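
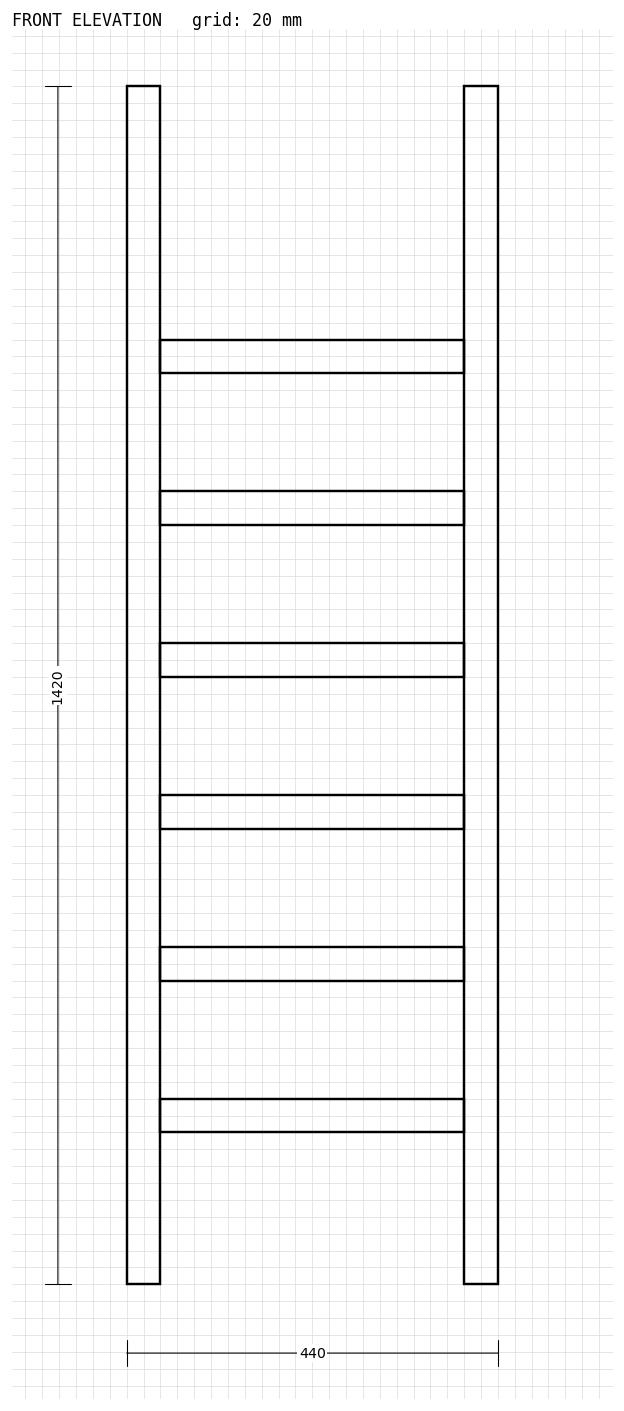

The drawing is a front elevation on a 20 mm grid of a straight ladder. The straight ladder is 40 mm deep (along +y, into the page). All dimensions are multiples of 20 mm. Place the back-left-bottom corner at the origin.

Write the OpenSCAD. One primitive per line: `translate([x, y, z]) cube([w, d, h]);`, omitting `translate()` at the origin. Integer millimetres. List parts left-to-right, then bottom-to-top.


cube([40, 40, 1420]);
translate([40, 0, 180]) cube([360, 40, 40]);
translate([40, 0, 360]) cube([360, 40, 40]);
translate([40, 0, 540]) cube([360, 40, 40]);
translate([40, 0, 720]) cube([360, 40, 40]);
translate([40, 0, 900]) cube([360, 40, 40]);
translate([40, 0, 1080]) cube([360, 40, 40]);
translate([400, 0, 0]) cube([40, 40, 1420]);


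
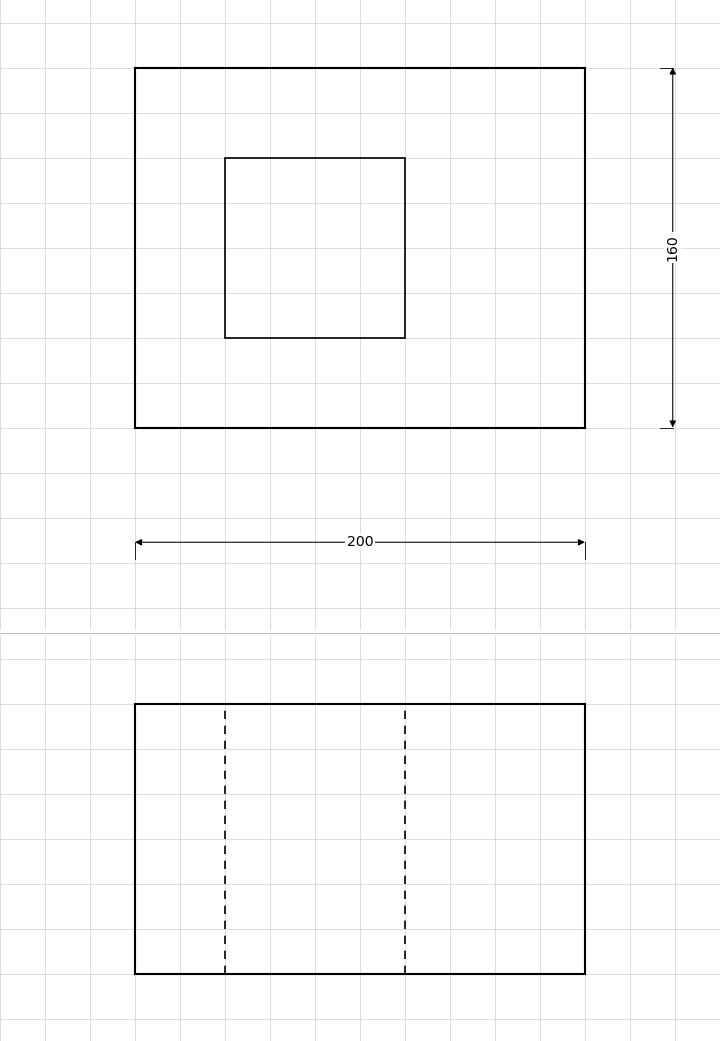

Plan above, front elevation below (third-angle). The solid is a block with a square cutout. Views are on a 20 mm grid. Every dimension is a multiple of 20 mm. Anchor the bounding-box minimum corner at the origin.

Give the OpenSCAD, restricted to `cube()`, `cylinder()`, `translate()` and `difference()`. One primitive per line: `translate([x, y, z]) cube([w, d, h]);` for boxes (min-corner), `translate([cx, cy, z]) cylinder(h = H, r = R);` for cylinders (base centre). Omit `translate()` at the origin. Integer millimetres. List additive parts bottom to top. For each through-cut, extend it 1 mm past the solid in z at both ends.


difference() {
  cube([200, 160, 120]);
  translate([40, 40, -1]) cube([80, 80, 122]);
}


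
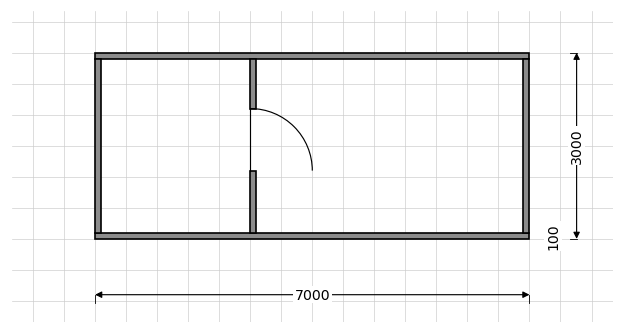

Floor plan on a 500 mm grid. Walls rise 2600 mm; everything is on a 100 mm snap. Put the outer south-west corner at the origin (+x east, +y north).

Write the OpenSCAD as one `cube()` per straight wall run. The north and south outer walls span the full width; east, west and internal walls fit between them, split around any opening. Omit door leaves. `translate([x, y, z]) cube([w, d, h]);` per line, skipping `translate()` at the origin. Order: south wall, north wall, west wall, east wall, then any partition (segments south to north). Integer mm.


cube([7000, 100, 2600]);
translate([0, 2900, 0]) cube([7000, 100, 2600]);
translate([0, 100, 0]) cube([100, 2800, 2600]);
translate([6900, 100, 0]) cube([100, 2800, 2600]);
translate([2500, 100, 0]) cube([100, 1000, 2600]);
translate([2500, 2100, 0]) cube([100, 800, 2600]);


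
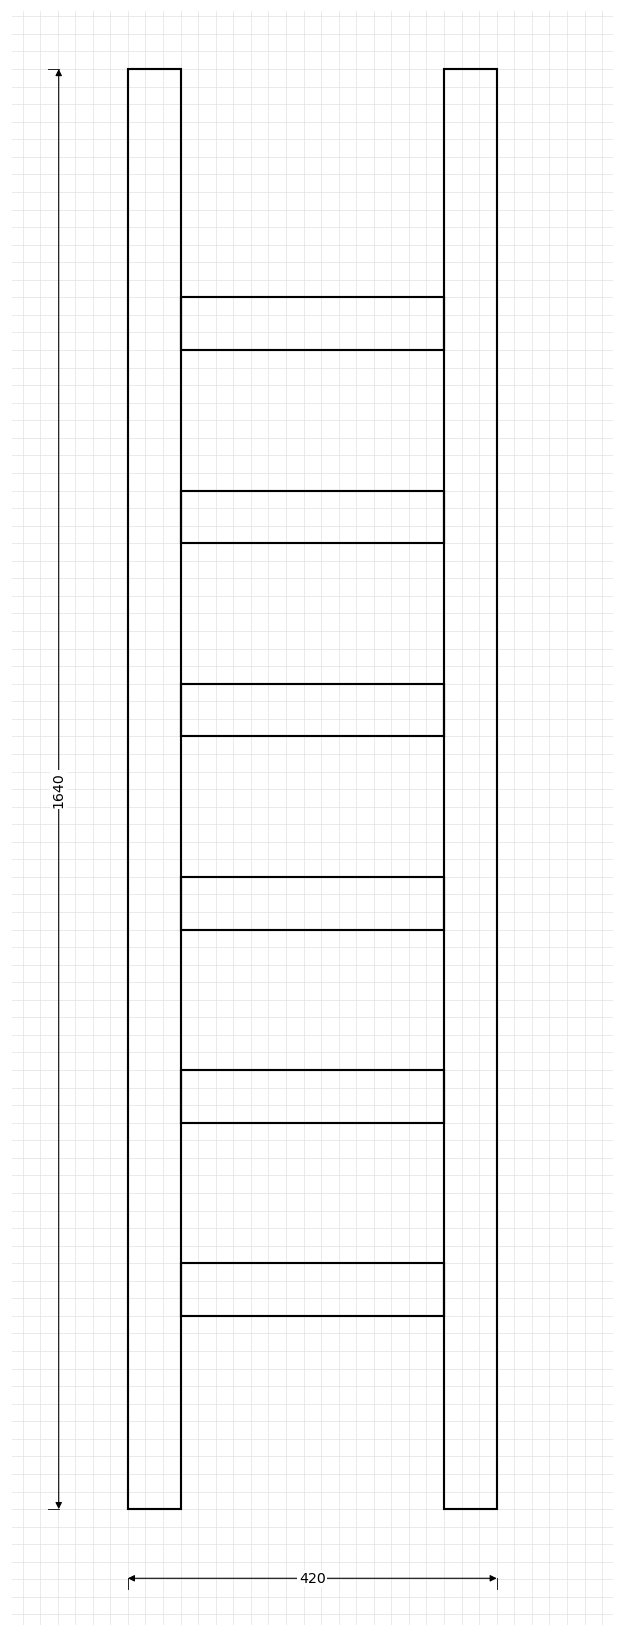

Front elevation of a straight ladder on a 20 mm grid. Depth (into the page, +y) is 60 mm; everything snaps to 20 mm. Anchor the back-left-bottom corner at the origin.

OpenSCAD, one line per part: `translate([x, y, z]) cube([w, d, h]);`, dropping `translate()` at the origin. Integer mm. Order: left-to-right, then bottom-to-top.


cube([60, 60, 1640]);
translate([60, 0, 220]) cube([300, 60, 60]);
translate([60, 0, 440]) cube([300, 60, 60]);
translate([60, 0, 660]) cube([300, 60, 60]);
translate([60, 0, 880]) cube([300, 60, 60]);
translate([60, 0, 1100]) cube([300, 60, 60]);
translate([60, 0, 1320]) cube([300, 60, 60]);
translate([360, 0, 0]) cube([60, 60, 1640]);


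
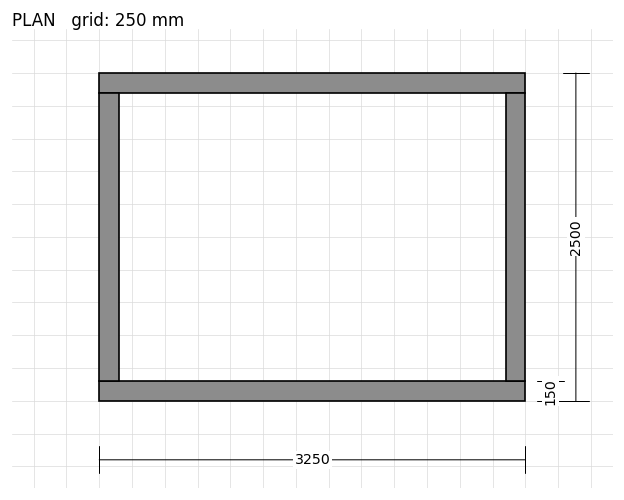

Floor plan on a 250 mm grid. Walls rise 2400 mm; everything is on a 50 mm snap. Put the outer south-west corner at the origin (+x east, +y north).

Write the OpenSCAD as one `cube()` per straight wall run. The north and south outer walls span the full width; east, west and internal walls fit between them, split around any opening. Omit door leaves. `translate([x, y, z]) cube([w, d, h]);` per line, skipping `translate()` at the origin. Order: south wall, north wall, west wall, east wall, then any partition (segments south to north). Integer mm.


cube([3250, 150, 2400]);
translate([0, 2350, 0]) cube([3250, 150, 2400]);
translate([0, 150, 0]) cube([150, 2200, 2400]);
translate([3100, 150, 0]) cube([150, 2200, 2400]);


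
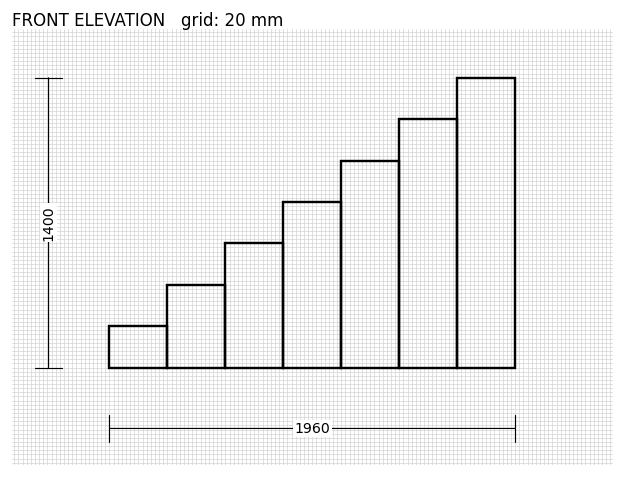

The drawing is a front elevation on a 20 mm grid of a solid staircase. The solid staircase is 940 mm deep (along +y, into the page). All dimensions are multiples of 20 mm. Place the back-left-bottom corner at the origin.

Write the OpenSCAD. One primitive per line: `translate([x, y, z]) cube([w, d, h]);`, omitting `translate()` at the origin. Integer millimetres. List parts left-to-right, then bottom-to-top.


cube([280, 940, 200]);
translate([280, 0, 0]) cube([280, 940, 400]);
translate([560, 0, 0]) cube([280, 940, 600]);
translate([840, 0, 0]) cube([280, 940, 800]);
translate([1120, 0, 0]) cube([280, 940, 1000]);
translate([1400, 0, 0]) cube([280, 940, 1200]);
translate([1680, 0, 0]) cube([280, 940, 1400]);


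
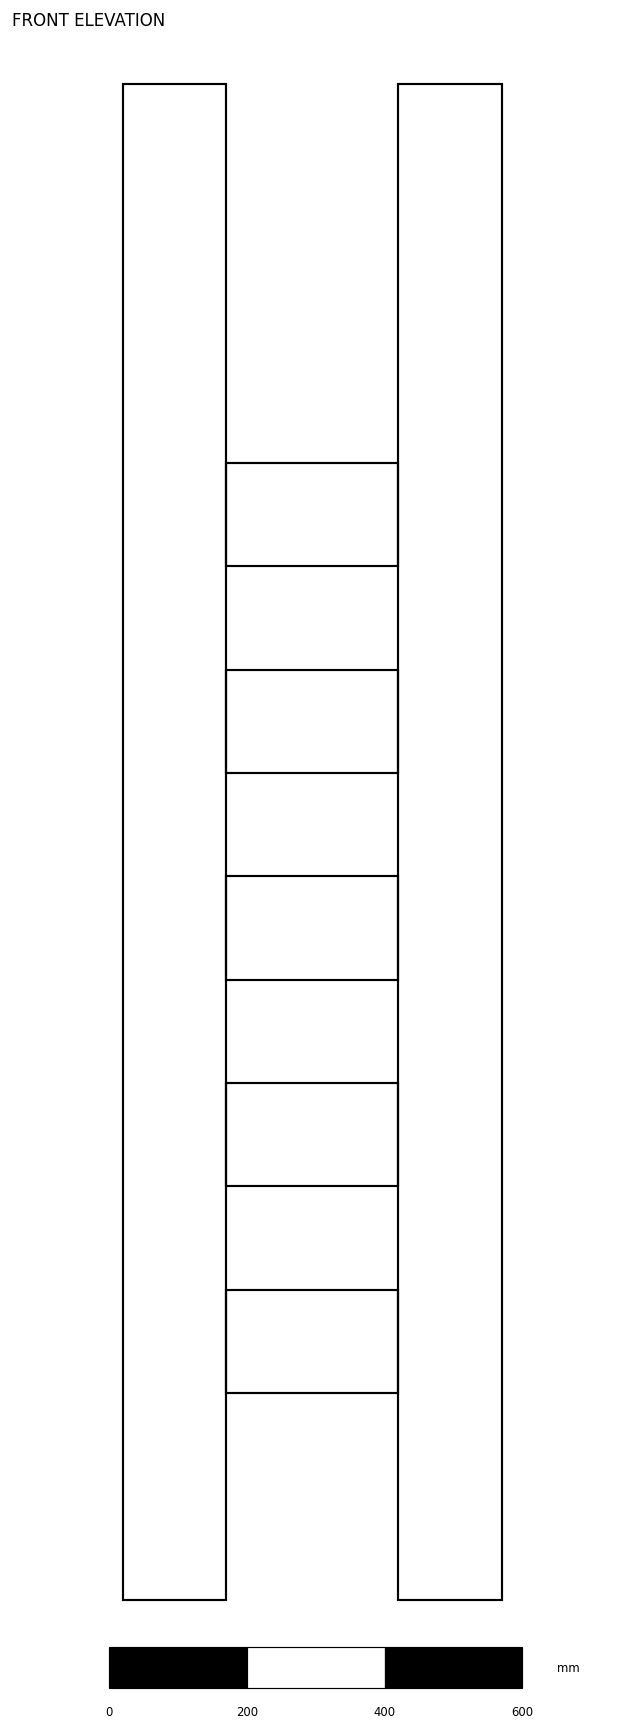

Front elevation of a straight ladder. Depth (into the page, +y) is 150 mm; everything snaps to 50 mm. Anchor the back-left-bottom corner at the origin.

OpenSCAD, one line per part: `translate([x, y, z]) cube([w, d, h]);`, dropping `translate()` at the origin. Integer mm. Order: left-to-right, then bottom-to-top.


cube([150, 150, 2200]);
translate([150, 0, 300]) cube([250, 150, 150]);
translate([150, 0, 600]) cube([250, 150, 150]);
translate([150, 0, 900]) cube([250, 150, 150]);
translate([150, 0, 1200]) cube([250, 150, 150]);
translate([150, 0, 1500]) cube([250, 150, 150]);
translate([400, 0, 0]) cube([150, 150, 2200]);


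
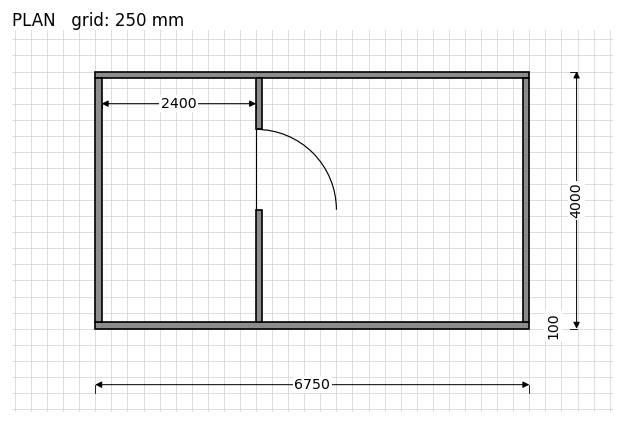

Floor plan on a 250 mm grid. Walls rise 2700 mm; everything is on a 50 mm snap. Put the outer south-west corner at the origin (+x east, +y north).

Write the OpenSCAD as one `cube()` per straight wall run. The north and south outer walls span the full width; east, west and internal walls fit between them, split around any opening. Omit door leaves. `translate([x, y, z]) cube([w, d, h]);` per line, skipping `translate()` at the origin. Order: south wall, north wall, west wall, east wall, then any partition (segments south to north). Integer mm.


cube([6750, 100, 2700]);
translate([0, 3900, 0]) cube([6750, 100, 2700]);
translate([0, 100, 0]) cube([100, 3800, 2700]);
translate([6650, 100, 0]) cube([100, 3800, 2700]);
translate([2500, 100, 0]) cube([100, 1750, 2700]);
translate([2500, 3100, 0]) cube([100, 800, 2700]);


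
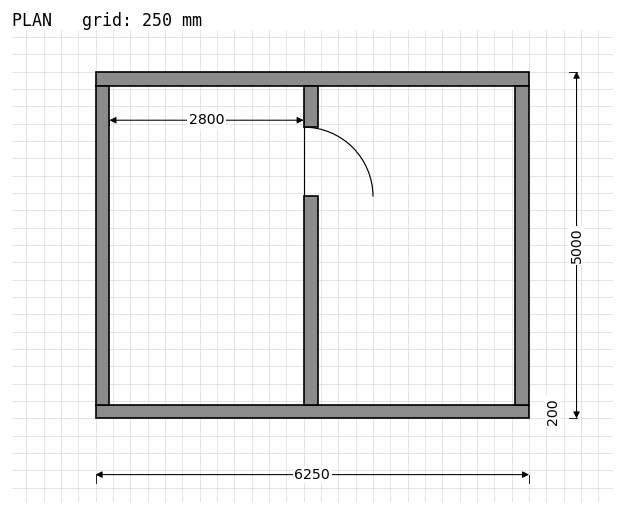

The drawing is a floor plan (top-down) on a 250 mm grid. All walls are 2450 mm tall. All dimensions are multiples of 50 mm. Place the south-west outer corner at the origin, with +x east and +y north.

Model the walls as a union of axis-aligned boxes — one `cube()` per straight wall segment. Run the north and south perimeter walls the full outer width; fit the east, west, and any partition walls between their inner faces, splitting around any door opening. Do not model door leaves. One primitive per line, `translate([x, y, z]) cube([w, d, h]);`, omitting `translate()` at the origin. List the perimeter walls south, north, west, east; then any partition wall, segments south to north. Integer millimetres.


cube([6250, 200, 2450]);
translate([0, 4800, 0]) cube([6250, 200, 2450]);
translate([0, 200, 0]) cube([200, 4600, 2450]);
translate([6050, 200, 0]) cube([200, 4600, 2450]);
translate([3000, 200, 0]) cube([200, 3000, 2450]);
translate([3000, 4200, 0]) cube([200, 600, 2450]);


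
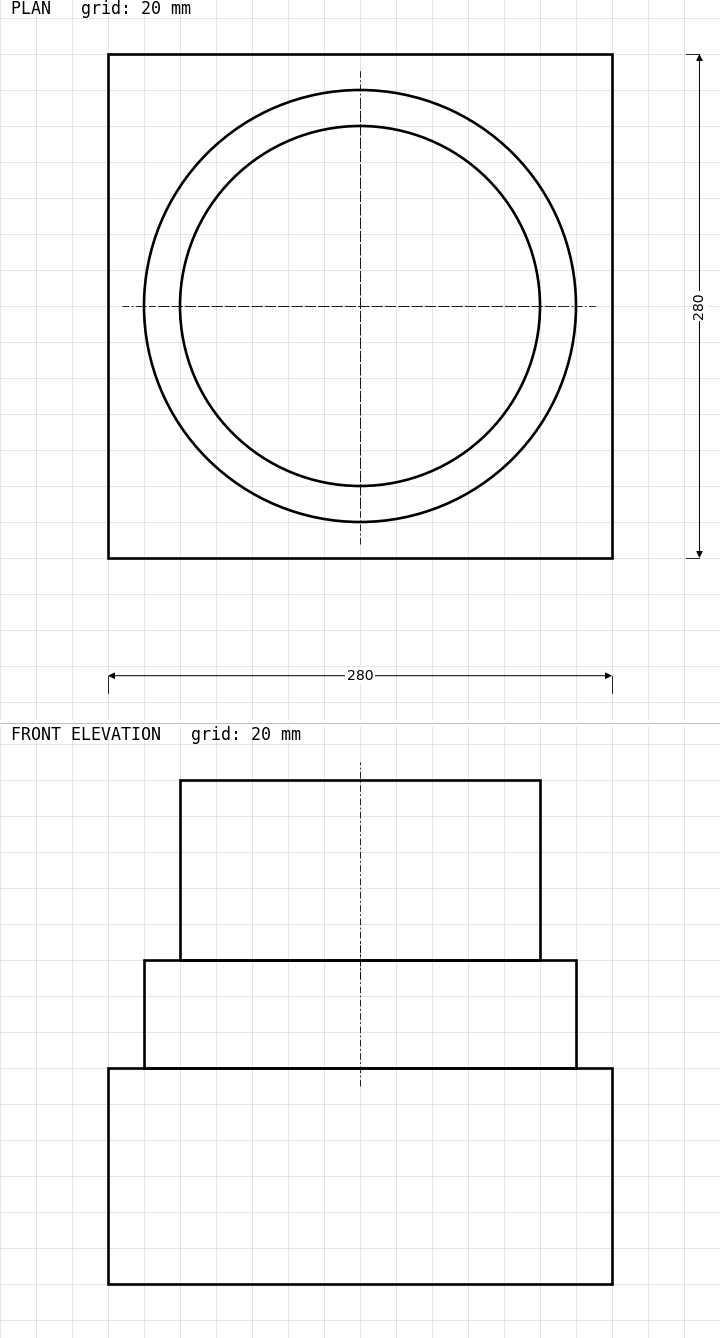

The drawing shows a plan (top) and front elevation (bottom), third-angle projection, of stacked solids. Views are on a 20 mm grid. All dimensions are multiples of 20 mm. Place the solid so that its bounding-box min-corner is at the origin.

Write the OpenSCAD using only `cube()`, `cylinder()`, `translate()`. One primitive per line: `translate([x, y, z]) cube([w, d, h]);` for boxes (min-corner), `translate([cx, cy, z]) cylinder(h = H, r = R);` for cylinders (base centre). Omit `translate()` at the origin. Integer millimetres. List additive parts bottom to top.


cube([280, 280, 120]);
translate([140, 140, 120]) cylinder(h = 60, r = 120);
translate([140, 140, 180]) cylinder(h = 100, r = 100);


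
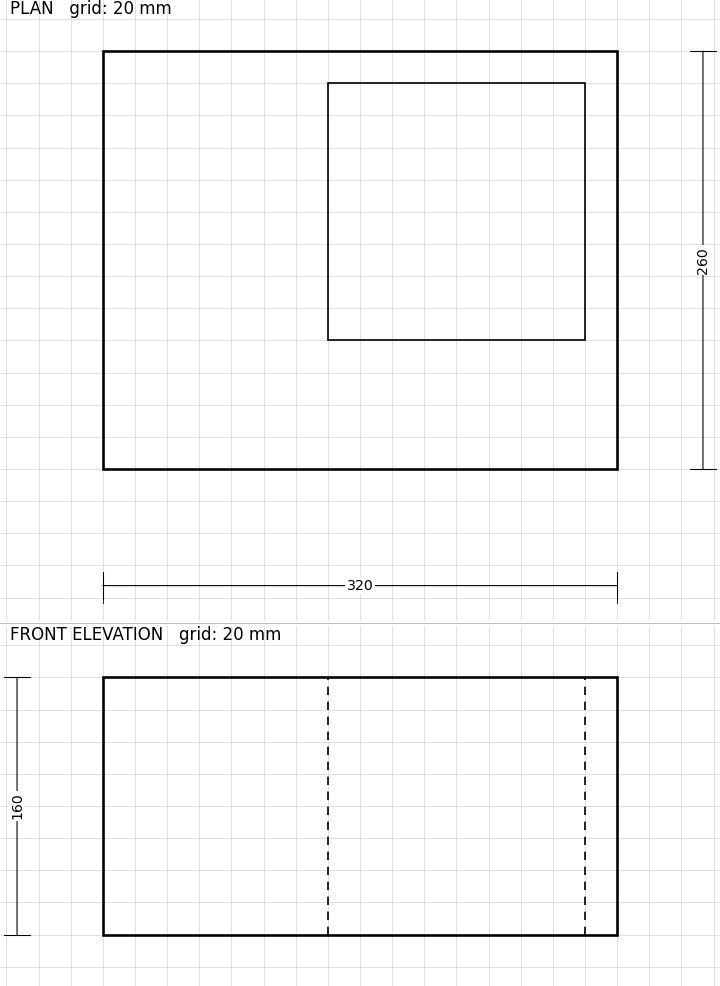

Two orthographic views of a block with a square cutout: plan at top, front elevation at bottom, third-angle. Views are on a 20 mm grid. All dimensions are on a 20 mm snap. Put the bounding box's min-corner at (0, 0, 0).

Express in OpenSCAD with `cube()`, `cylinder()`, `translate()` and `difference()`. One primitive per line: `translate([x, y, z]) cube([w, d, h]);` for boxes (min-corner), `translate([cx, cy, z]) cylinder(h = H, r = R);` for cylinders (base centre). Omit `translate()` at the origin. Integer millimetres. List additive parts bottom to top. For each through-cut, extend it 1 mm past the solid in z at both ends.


difference() {
  cube([320, 260, 160]);
  translate([140, 80, -1]) cube([160, 160, 162]);
}


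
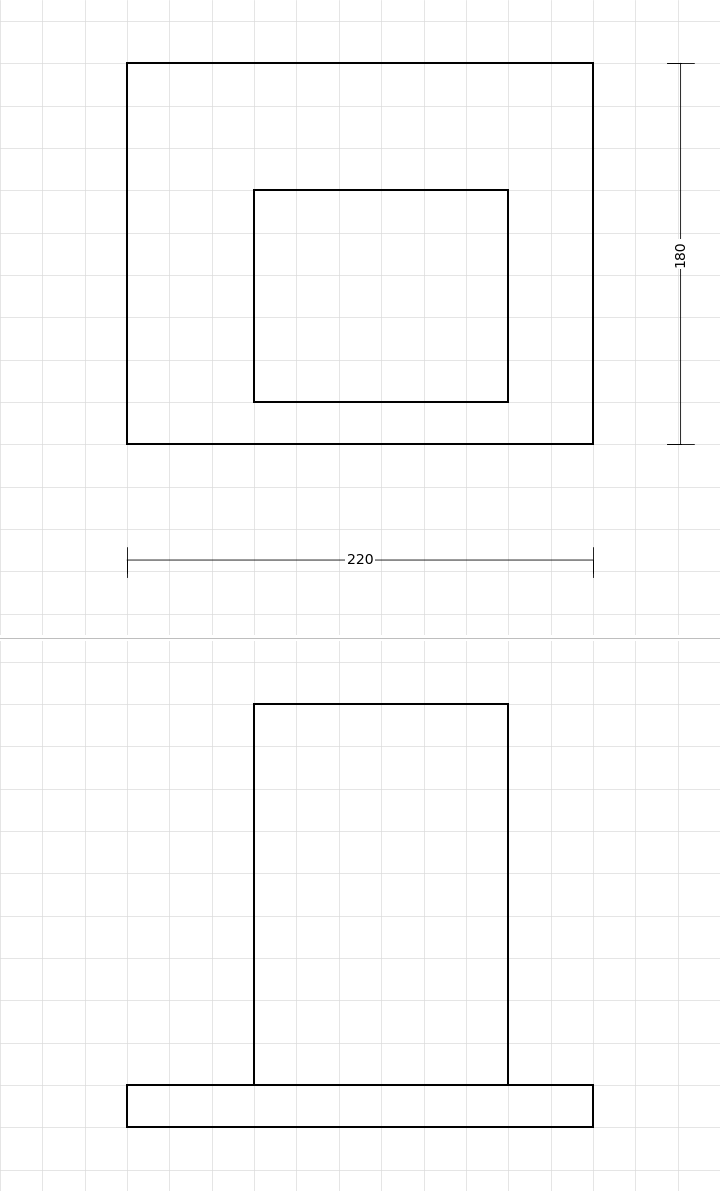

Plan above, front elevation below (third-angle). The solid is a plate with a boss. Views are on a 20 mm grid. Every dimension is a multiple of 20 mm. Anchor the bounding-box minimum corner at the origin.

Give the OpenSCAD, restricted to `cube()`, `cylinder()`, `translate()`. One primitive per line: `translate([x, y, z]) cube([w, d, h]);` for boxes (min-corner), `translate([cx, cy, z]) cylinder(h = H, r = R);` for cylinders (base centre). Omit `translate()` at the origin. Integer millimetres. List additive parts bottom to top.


cube([220, 180, 20]);
translate([60, 20, 20]) cube([120, 100, 180]);


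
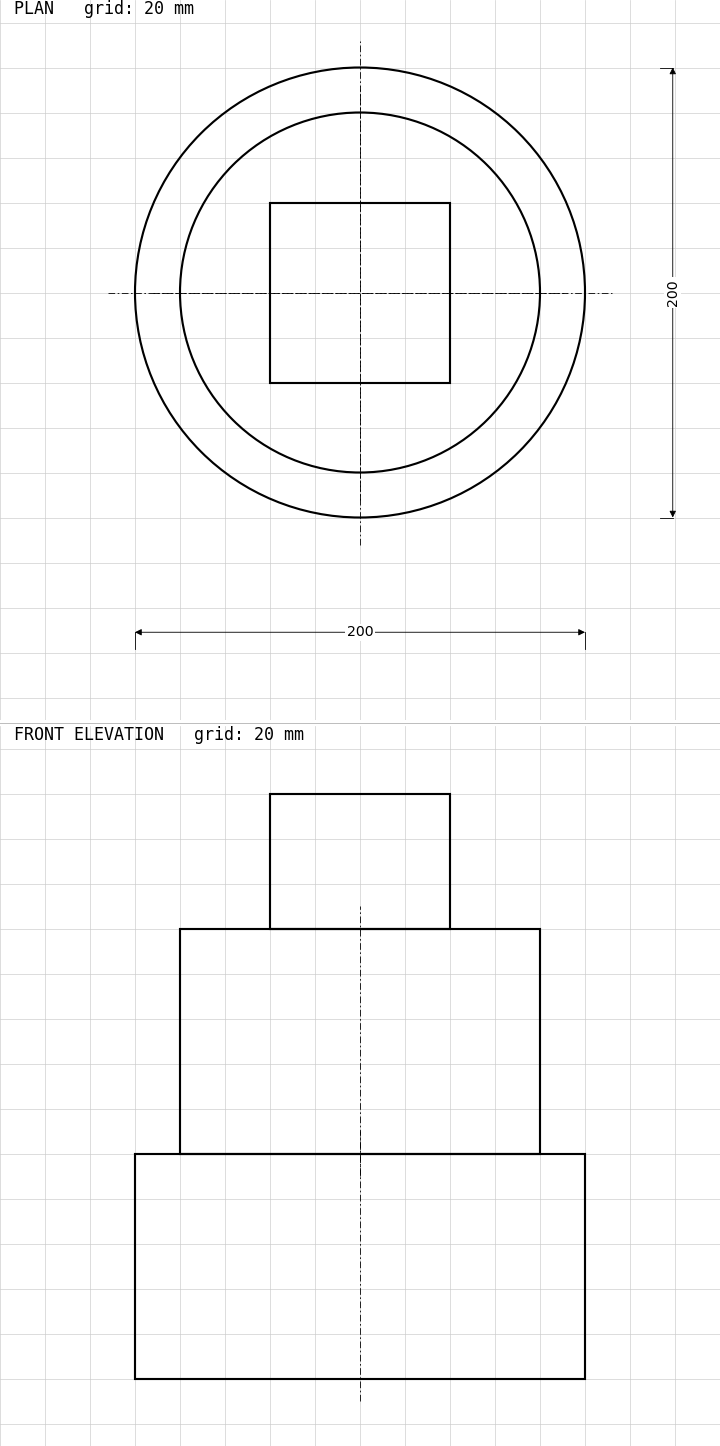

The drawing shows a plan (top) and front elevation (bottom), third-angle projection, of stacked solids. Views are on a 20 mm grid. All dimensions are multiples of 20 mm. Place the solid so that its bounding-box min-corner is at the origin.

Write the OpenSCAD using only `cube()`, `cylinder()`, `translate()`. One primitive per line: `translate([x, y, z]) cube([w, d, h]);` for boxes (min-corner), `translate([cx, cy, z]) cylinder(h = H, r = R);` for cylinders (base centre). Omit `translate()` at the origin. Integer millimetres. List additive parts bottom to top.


translate([100, 100, 0]) cylinder(h = 100, r = 100);
translate([100, 100, 100]) cylinder(h = 100, r = 80);
translate([60, 60, 200]) cube([80, 80, 60]);


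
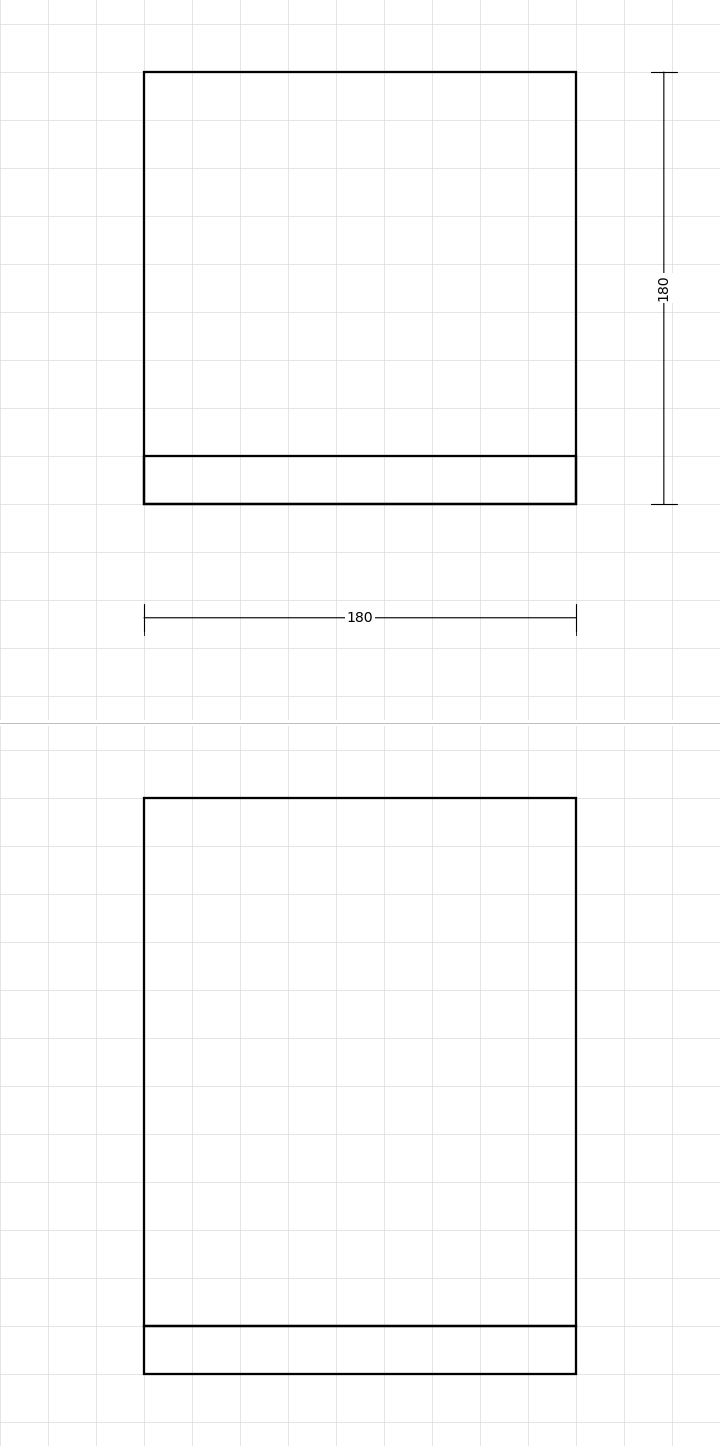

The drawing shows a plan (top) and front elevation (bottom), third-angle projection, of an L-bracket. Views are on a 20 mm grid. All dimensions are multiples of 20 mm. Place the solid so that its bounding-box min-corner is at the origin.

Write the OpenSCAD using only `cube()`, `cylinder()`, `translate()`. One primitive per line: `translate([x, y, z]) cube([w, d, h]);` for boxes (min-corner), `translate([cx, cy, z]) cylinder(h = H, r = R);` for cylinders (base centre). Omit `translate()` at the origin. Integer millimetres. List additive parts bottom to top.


cube([180, 180, 20]);
translate([0, 0, 20]) cube([180, 20, 220]);


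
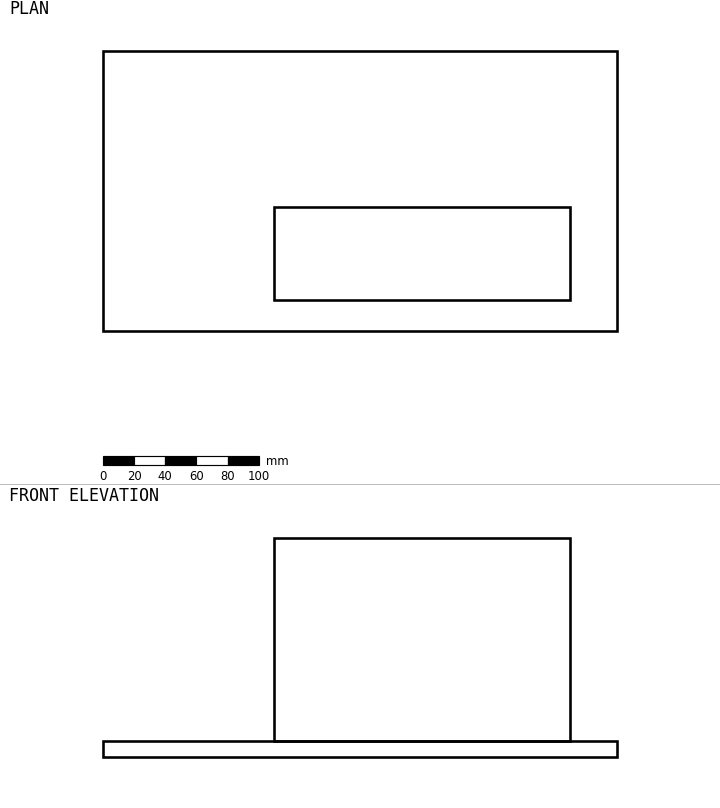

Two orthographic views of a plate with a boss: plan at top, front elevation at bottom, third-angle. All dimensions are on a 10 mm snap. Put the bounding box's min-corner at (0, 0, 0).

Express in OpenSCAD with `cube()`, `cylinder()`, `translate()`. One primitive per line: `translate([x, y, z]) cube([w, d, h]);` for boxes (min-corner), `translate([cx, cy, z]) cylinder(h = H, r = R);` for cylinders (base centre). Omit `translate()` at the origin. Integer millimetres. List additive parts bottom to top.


cube([330, 180, 10]);
translate([110, 20, 10]) cube([190, 60, 130]);


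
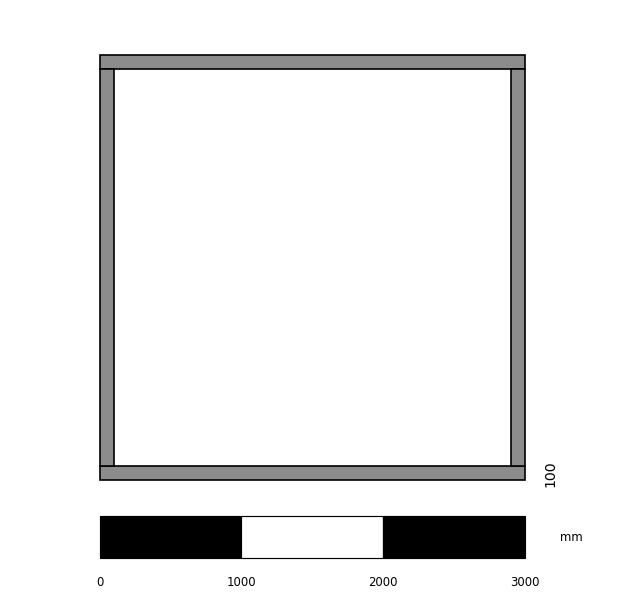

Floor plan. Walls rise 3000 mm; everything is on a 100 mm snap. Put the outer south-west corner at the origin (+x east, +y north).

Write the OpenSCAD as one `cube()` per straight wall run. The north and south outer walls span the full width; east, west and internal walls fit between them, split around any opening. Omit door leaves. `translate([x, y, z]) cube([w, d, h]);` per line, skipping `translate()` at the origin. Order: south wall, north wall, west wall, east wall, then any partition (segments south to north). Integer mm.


cube([3000, 100, 3000]);
translate([0, 2900, 0]) cube([3000, 100, 3000]);
translate([0, 100, 0]) cube([100, 2800, 3000]);
translate([2900, 100, 0]) cube([100, 2800, 3000]);


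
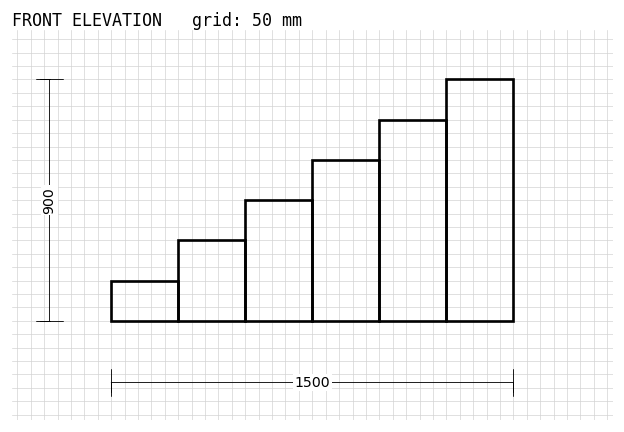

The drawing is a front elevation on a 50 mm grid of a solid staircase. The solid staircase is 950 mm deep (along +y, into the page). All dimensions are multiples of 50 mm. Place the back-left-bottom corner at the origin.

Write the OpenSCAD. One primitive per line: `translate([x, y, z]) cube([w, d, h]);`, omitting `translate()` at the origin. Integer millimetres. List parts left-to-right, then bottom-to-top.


cube([250, 950, 150]);
translate([250, 0, 0]) cube([250, 950, 300]);
translate([500, 0, 0]) cube([250, 950, 450]);
translate([750, 0, 0]) cube([250, 950, 600]);
translate([1000, 0, 0]) cube([250, 950, 750]);
translate([1250, 0, 0]) cube([250, 950, 900]);


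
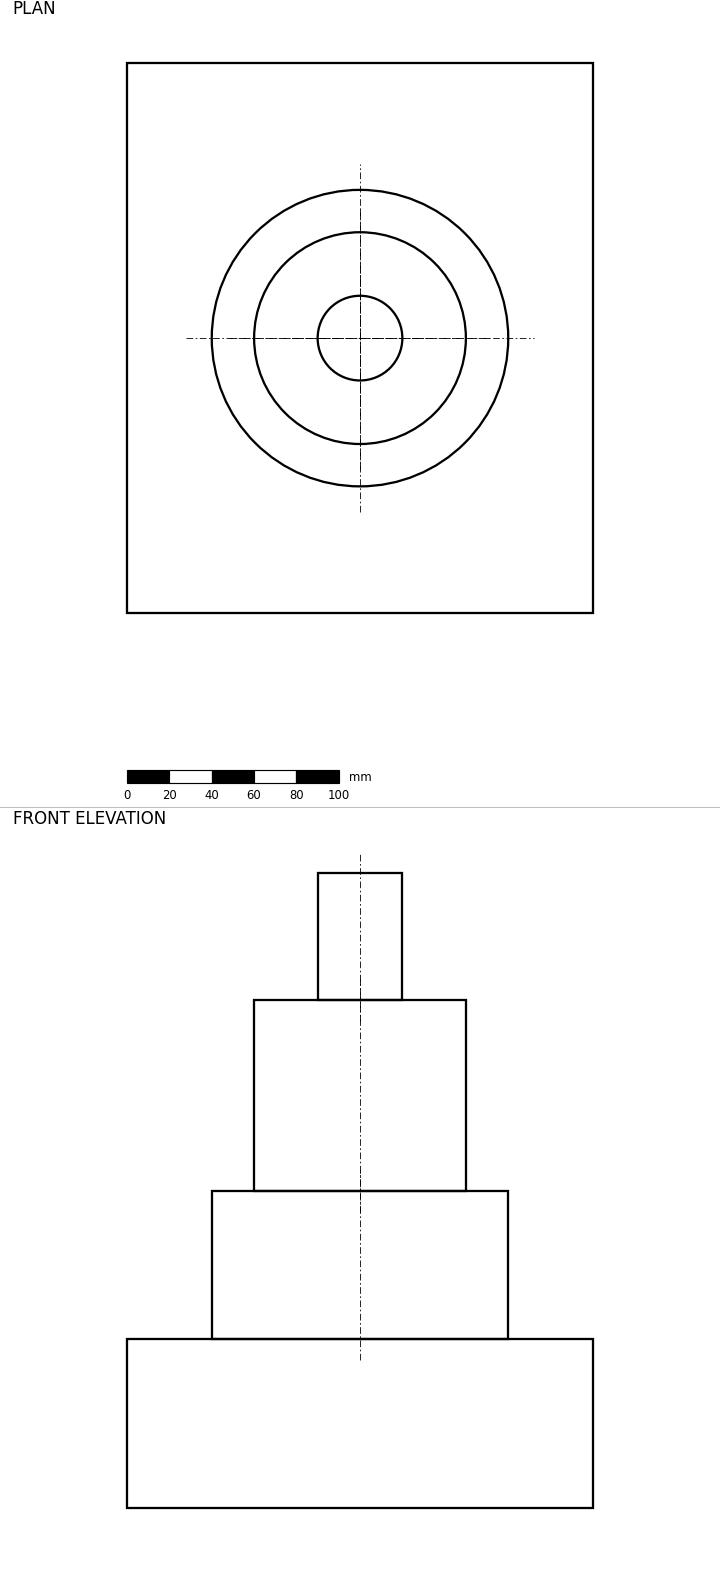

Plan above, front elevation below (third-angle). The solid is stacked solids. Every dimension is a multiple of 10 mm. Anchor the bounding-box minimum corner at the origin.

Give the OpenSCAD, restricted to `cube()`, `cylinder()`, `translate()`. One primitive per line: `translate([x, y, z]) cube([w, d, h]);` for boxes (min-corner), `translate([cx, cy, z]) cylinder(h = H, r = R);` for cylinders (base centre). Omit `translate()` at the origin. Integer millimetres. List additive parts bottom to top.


cube([220, 260, 80]);
translate([110, 130, 80]) cylinder(h = 70, r = 70);
translate([110, 130, 150]) cylinder(h = 90, r = 50);
translate([110, 130, 240]) cylinder(h = 60, r = 20);


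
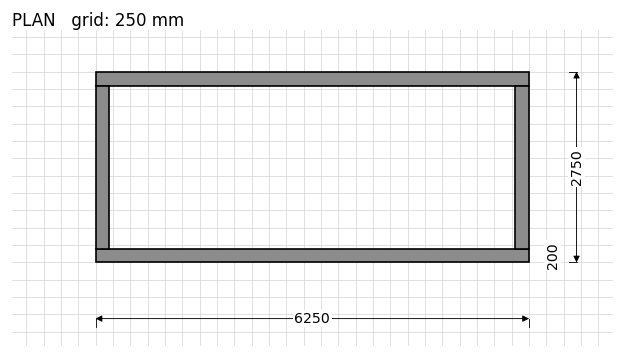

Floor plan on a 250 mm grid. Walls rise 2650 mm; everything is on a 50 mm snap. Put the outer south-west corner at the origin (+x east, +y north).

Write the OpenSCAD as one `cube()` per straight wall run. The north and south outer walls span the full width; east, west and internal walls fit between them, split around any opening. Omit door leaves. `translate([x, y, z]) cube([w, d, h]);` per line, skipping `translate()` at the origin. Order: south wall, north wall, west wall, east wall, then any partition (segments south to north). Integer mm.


cube([6250, 200, 2650]);
translate([0, 2550, 0]) cube([6250, 200, 2650]);
translate([0, 200, 0]) cube([200, 2350, 2650]);
translate([6050, 200, 0]) cube([200, 2350, 2650]);


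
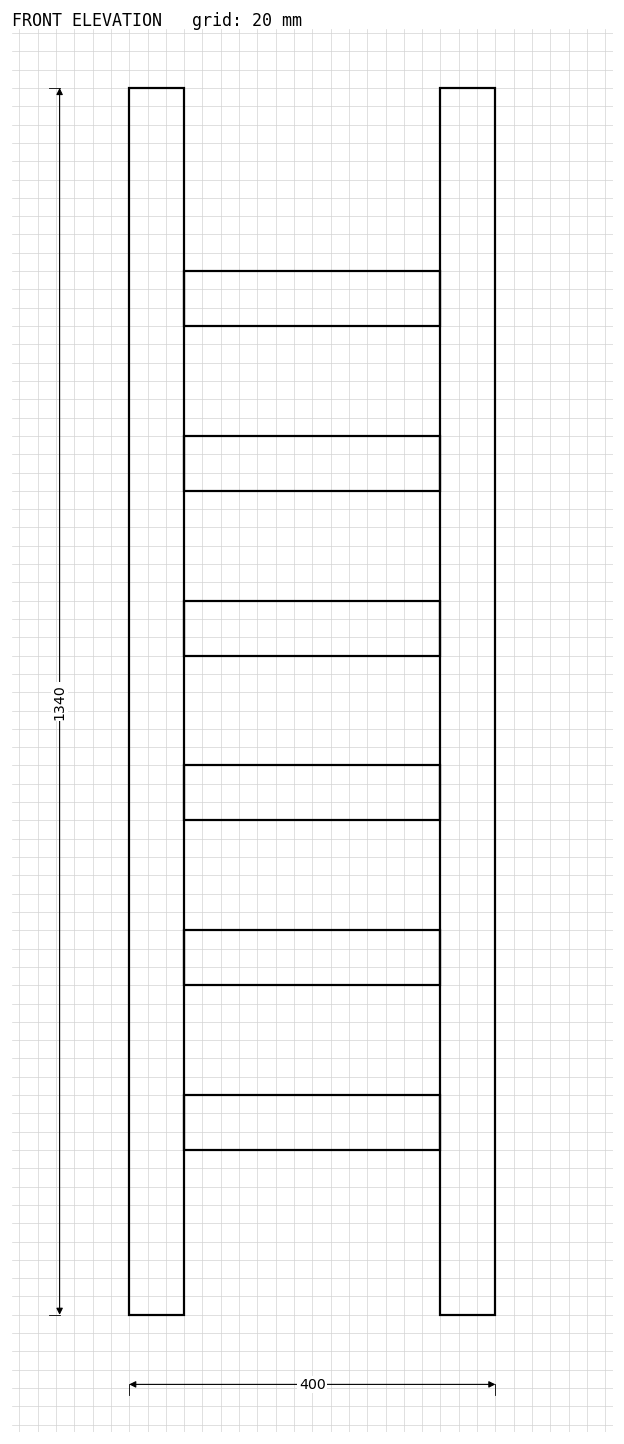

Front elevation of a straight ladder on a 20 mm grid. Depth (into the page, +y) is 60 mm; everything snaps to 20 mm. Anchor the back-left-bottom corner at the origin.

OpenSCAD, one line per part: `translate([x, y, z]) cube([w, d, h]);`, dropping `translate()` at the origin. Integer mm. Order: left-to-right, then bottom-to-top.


cube([60, 60, 1340]);
translate([60, 0, 180]) cube([280, 60, 60]);
translate([60, 0, 360]) cube([280, 60, 60]);
translate([60, 0, 540]) cube([280, 60, 60]);
translate([60, 0, 720]) cube([280, 60, 60]);
translate([60, 0, 900]) cube([280, 60, 60]);
translate([60, 0, 1080]) cube([280, 60, 60]);
translate([340, 0, 0]) cube([60, 60, 1340]);


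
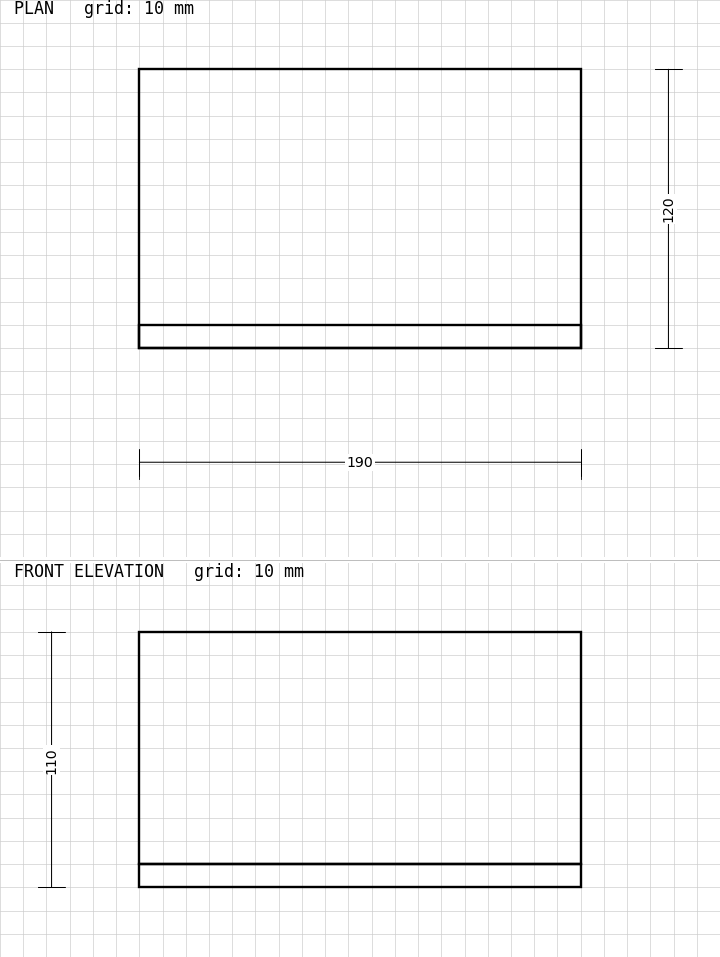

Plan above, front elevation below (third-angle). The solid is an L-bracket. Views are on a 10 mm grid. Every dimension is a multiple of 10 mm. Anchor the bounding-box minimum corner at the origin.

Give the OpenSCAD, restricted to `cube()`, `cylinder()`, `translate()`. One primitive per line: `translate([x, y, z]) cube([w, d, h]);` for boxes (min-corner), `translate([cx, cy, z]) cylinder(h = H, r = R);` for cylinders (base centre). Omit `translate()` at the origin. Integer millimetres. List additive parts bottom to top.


cube([190, 120, 10]);
translate([0, 0, 10]) cube([190, 10, 100]);


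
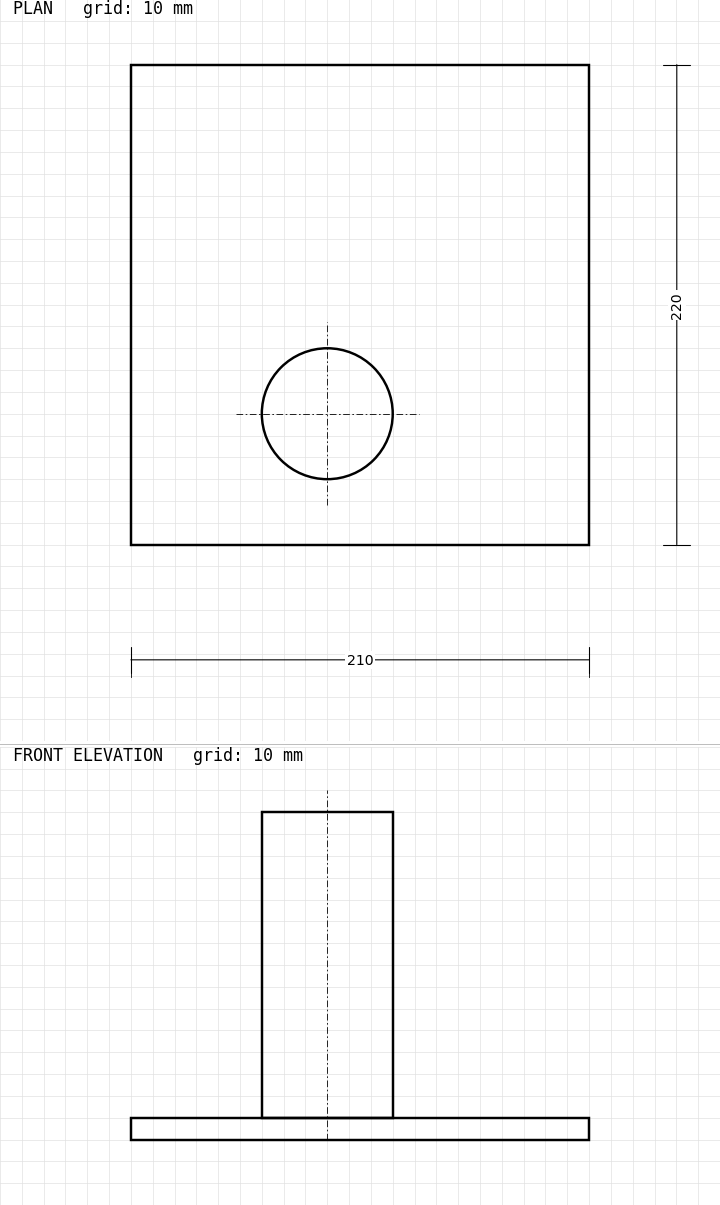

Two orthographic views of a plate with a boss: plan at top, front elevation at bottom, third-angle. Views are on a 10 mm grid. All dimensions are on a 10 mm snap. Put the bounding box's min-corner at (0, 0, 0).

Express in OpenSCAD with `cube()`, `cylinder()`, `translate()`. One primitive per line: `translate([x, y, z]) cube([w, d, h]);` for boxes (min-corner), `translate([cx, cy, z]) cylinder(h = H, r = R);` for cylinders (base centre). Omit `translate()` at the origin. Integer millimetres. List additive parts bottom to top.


cube([210, 220, 10]);
translate([90, 60, 10]) cylinder(h = 140, r = 30);


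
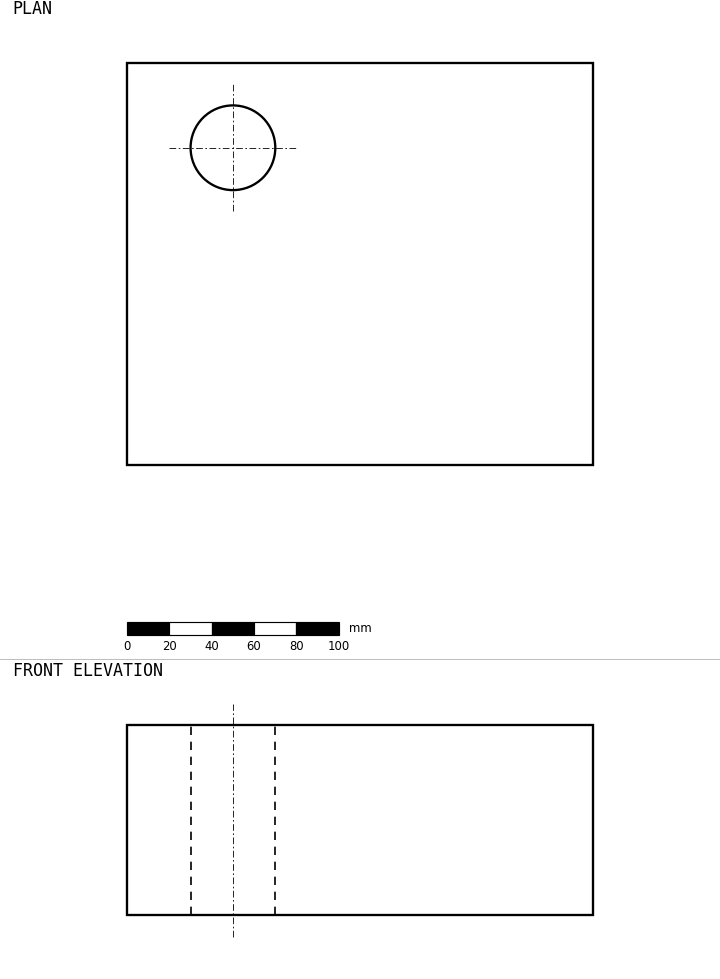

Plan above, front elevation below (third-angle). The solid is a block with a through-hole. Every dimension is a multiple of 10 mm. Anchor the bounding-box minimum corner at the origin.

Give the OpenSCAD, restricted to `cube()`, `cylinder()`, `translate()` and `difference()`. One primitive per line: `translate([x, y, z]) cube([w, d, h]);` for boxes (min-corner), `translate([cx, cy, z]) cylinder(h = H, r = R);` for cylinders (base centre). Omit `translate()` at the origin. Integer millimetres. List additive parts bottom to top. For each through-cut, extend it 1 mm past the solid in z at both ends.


difference() {
  cube([220, 190, 90]);
  translate([50, 150, -1]) cylinder(h = 92, r = 20);
}


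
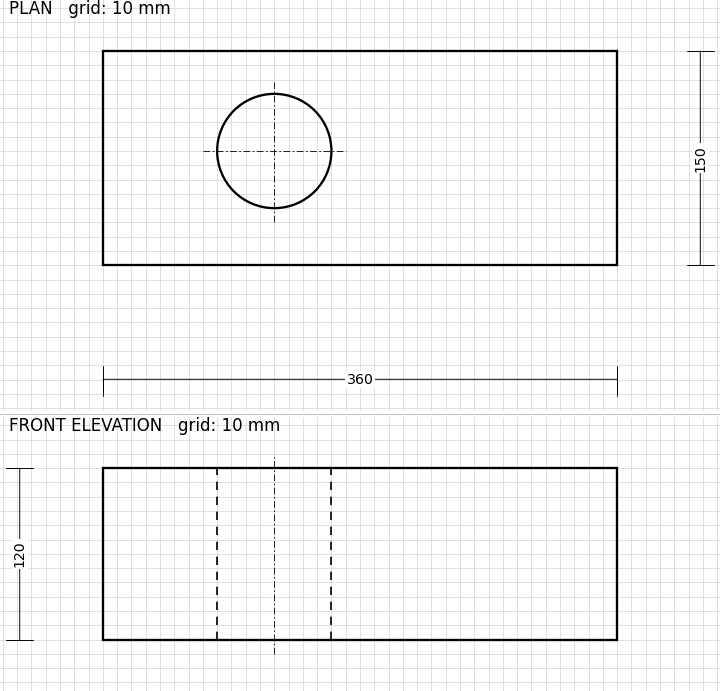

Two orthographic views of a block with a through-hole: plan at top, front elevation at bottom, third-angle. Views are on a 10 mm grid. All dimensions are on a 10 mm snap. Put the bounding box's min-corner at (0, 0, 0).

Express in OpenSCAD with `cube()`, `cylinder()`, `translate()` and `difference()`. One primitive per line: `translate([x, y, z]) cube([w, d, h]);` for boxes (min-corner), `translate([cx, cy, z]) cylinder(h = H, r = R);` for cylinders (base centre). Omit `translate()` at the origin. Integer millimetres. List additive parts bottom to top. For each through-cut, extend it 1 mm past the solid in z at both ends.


difference() {
  cube([360, 150, 120]);
  translate([120, 80, -1]) cylinder(h = 122, r = 40);
}


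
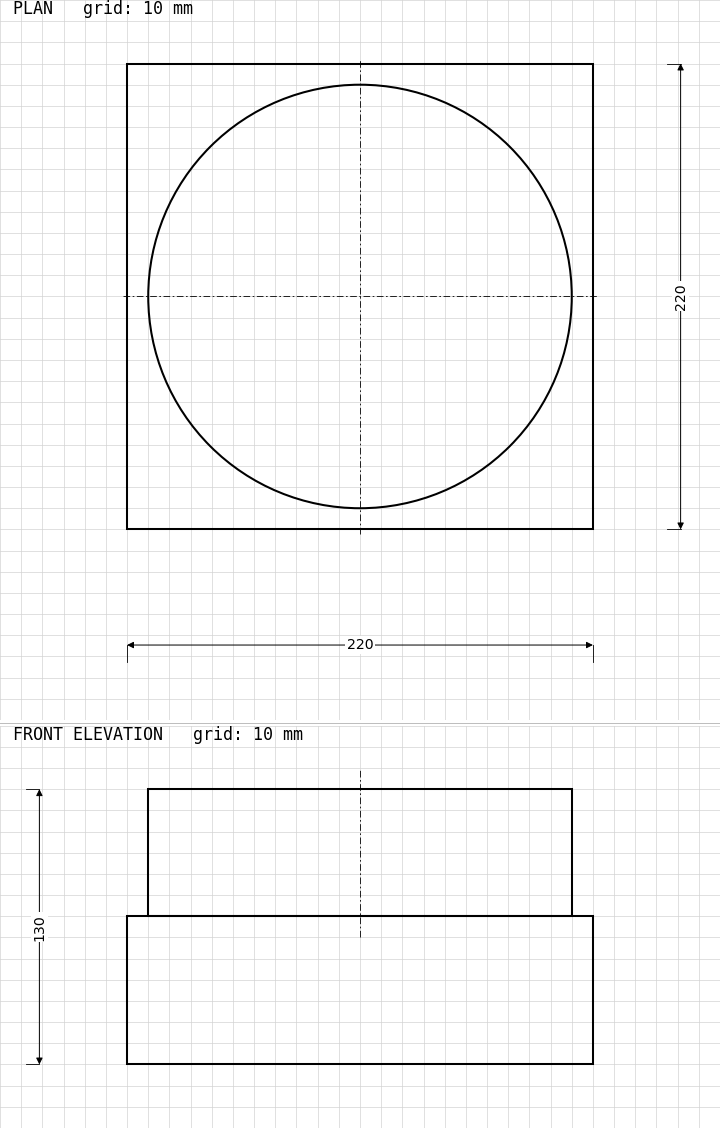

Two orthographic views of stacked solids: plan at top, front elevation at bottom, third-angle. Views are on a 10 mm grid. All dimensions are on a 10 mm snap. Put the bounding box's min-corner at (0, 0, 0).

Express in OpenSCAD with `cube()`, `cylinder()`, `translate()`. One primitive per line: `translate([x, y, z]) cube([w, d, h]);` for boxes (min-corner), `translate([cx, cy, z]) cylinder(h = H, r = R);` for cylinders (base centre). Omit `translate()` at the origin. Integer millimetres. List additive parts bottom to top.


cube([220, 220, 70]);
translate([110, 110, 70]) cylinder(h = 60, r = 100);


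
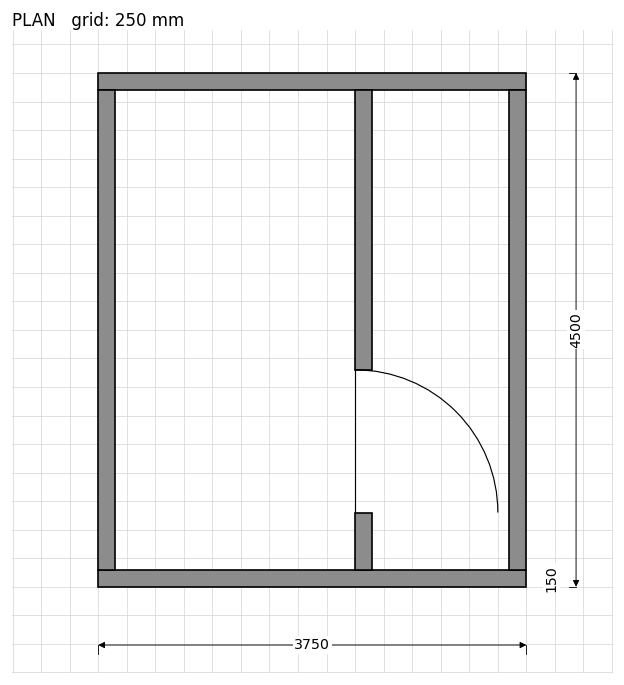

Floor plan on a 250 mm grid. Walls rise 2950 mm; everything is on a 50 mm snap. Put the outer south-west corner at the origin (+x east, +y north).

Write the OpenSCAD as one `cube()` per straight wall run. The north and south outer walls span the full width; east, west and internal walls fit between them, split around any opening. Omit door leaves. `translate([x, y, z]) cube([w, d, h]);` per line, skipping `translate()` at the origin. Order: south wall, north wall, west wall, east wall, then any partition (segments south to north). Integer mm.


cube([3750, 150, 2950]);
translate([0, 4350, 0]) cube([3750, 150, 2950]);
translate([0, 150, 0]) cube([150, 4200, 2950]);
translate([3600, 150, 0]) cube([150, 4200, 2950]);
translate([2250, 150, 0]) cube([150, 500, 2950]);
translate([2250, 1900, 0]) cube([150, 2450, 2950]);


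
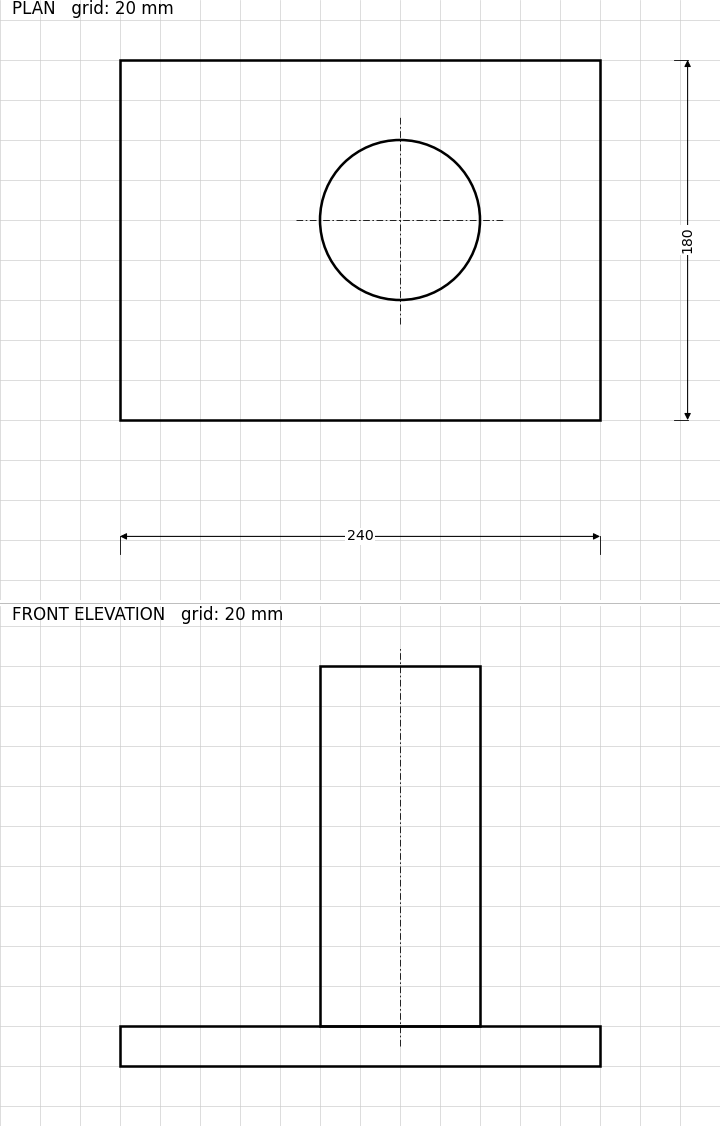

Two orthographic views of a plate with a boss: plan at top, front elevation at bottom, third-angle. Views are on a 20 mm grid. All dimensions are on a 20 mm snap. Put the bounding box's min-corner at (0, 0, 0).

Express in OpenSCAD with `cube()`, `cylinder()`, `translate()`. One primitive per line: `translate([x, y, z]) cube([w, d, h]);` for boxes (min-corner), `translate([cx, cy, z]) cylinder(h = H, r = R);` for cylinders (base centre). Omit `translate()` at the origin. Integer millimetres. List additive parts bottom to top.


cube([240, 180, 20]);
translate([140, 100, 20]) cylinder(h = 180, r = 40);


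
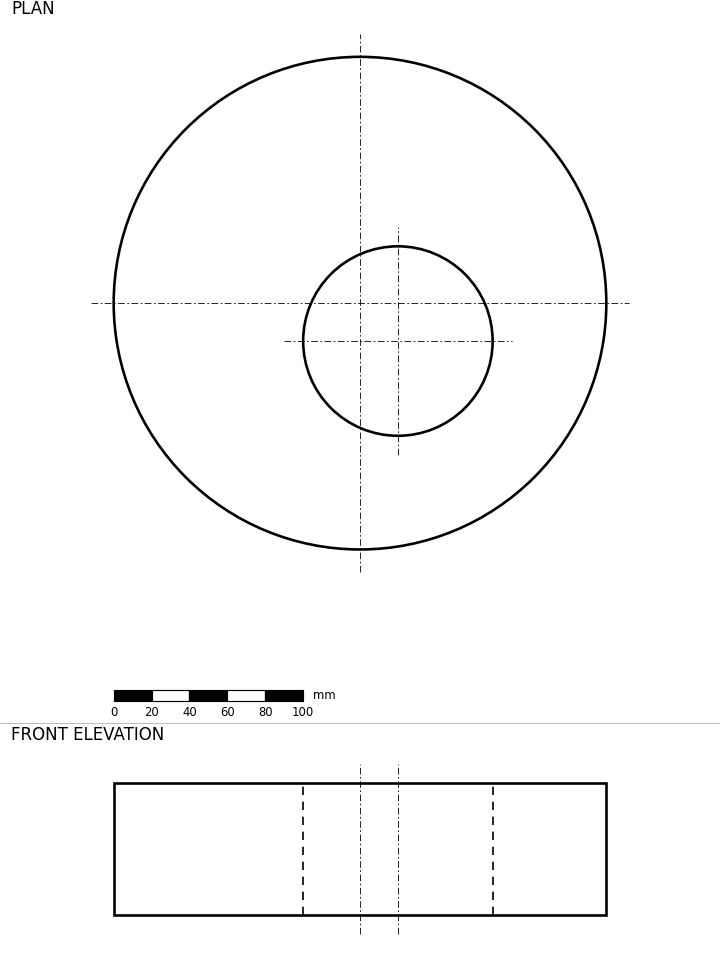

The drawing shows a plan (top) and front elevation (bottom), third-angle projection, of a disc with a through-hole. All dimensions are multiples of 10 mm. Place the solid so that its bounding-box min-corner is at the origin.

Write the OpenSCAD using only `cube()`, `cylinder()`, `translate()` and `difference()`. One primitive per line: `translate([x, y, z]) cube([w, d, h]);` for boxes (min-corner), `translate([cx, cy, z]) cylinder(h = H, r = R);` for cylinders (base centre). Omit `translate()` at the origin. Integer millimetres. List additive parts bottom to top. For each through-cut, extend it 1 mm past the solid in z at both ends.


difference() {
  translate([130, 130, 0]) cylinder(h = 70, r = 130);
  translate([150, 110, -1]) cylinder(h = 72, r = 50);
}


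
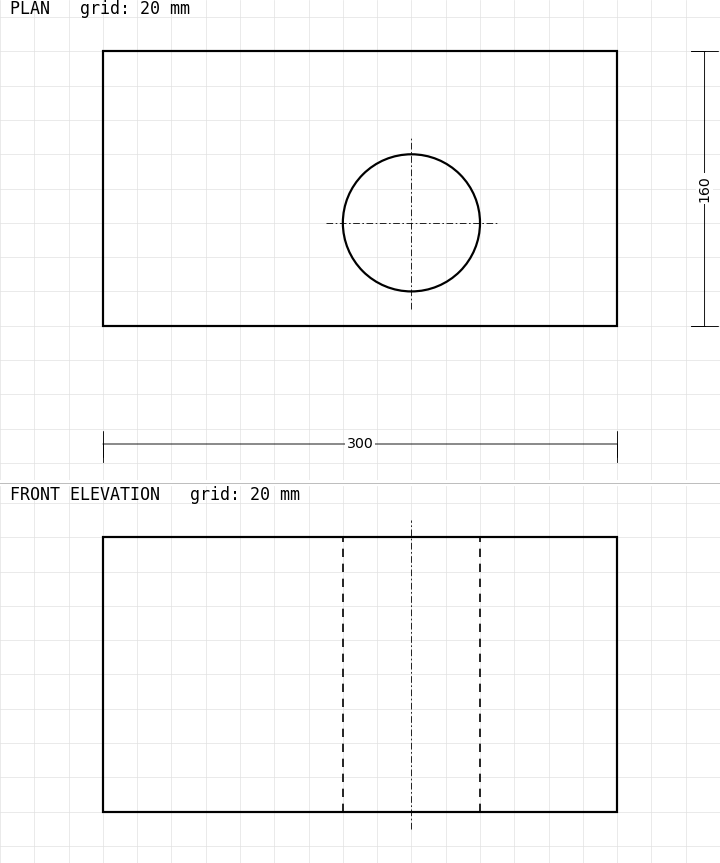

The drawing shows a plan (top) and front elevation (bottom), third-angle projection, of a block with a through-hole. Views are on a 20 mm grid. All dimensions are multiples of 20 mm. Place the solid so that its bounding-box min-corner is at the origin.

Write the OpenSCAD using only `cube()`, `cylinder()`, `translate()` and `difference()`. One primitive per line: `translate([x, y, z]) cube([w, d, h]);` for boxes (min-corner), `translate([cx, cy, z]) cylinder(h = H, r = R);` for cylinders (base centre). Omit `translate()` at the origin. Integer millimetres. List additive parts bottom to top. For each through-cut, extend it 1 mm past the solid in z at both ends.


difference() {
  cube([300, 160, 160]);
  translate([180, 60, -1]) cylinder(h = 162, r = 40);
}


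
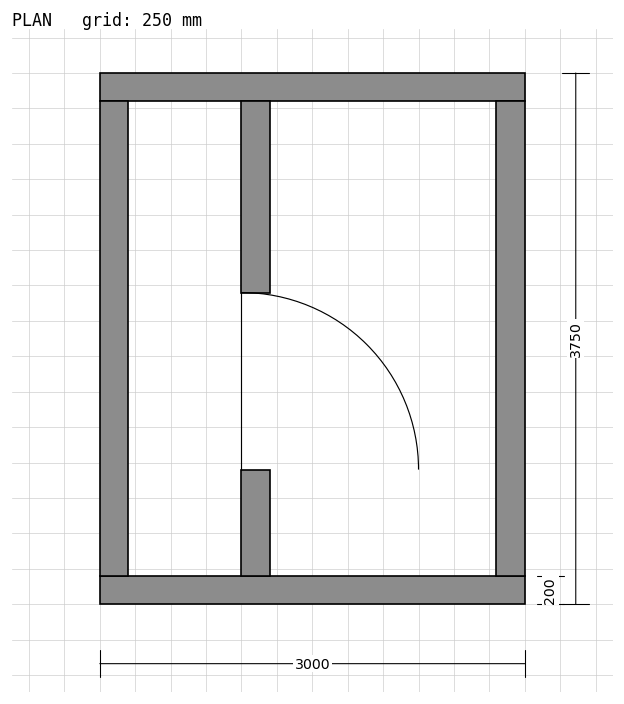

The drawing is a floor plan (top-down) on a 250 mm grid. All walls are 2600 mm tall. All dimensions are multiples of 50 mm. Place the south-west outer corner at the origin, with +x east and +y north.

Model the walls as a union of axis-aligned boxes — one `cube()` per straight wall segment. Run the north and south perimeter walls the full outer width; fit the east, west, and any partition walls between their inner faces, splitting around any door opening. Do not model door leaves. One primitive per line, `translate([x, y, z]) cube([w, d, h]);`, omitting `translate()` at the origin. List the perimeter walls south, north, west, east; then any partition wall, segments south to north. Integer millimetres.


cube([3000, 200, 2600]);
translate([0, 3550, 0]) cube([3000, 200, 2600]);
translate([0, 200, 0]) cube([200, 3350, 2600]);
translate([2800, 200, 0]) cube([200, 3350, 2600]);
translate([1000, 200, 0]) cube([200, 750, 2600]);
translate([1000, 2200, 0]) cube([200, 1350, 2600]);


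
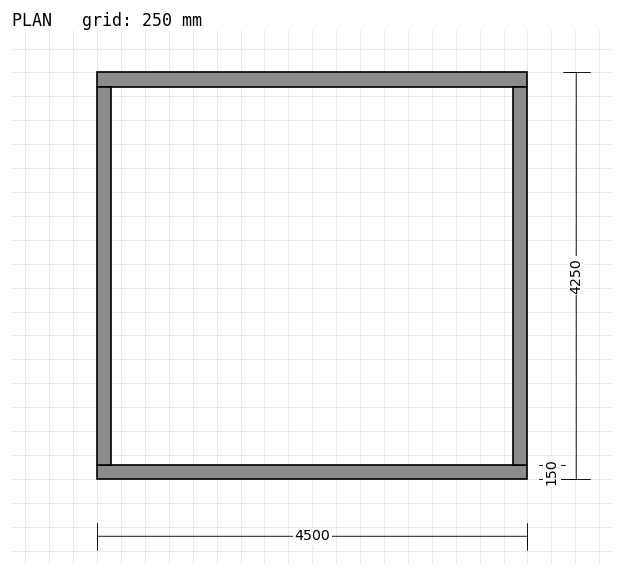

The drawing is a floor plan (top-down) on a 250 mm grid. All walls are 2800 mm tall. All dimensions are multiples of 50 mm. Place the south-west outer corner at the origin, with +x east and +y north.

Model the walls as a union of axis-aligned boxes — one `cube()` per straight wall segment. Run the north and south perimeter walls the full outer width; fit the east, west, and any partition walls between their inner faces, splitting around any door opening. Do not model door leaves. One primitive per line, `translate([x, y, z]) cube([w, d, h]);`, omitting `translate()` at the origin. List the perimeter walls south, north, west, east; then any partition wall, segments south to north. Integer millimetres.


cube([4500, 150, 2800]);
translate([0, 4100, 0]) cube([4500, 150, 2800]);
translate([0, 150, 0]) cube([150, 3950, 2800]);
translate([4350, 150, 0]) cube([150, 3950, 2800]);


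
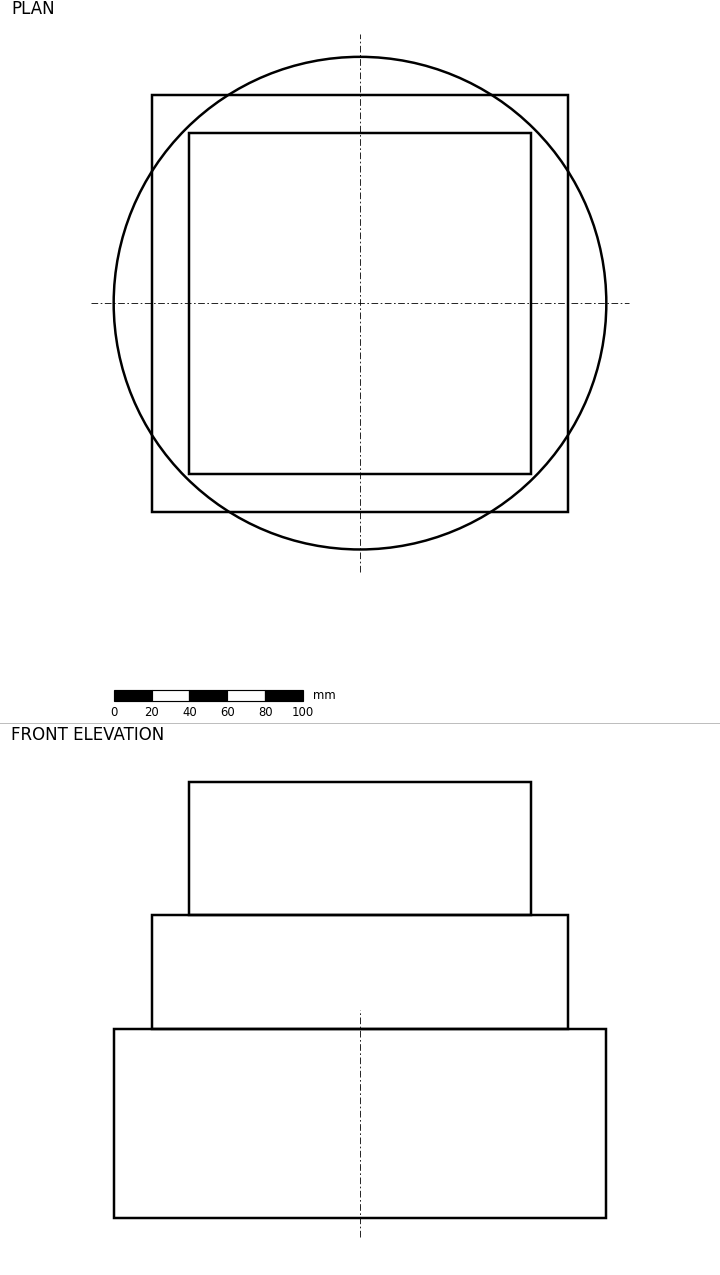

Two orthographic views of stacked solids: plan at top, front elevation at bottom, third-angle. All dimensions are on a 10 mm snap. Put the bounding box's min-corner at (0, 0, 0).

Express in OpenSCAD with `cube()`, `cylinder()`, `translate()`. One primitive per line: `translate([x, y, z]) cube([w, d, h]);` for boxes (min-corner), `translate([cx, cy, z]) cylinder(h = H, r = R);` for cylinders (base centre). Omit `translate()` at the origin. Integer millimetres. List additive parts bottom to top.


translate([130, 130, 0]) cylinder(h = 100, r = 130);
translate([20, 20, 100]) cube([220, 220, 60]);
translate([40, 40, 160]) cube([180, 180, 70]);


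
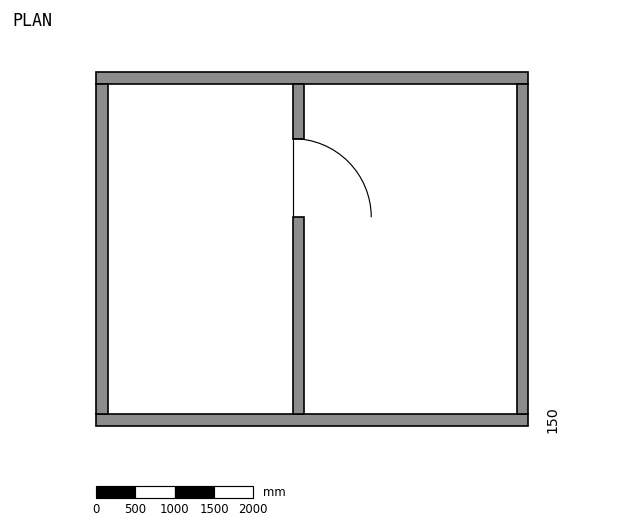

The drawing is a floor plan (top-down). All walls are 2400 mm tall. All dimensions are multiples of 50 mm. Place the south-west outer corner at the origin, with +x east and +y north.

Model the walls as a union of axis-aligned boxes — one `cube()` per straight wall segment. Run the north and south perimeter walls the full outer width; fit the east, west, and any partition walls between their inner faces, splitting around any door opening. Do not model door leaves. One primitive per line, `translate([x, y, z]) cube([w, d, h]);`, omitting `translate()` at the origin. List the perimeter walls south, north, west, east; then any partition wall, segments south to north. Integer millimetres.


cube([5500, 150, 2400]);
translate([0, 4350, 0]) cube([5500, 150, 2400]);
translate([0, 150, 0]) cube([150, 4200, 2400]);
translate([5350, 150, 0]) cube([150, 4200, 2400]);
translate([2500, 150, 0]) cube([150, 2500, 2400]);
translate([2500, 3650, 0]) cube([150, 700, 2400]);


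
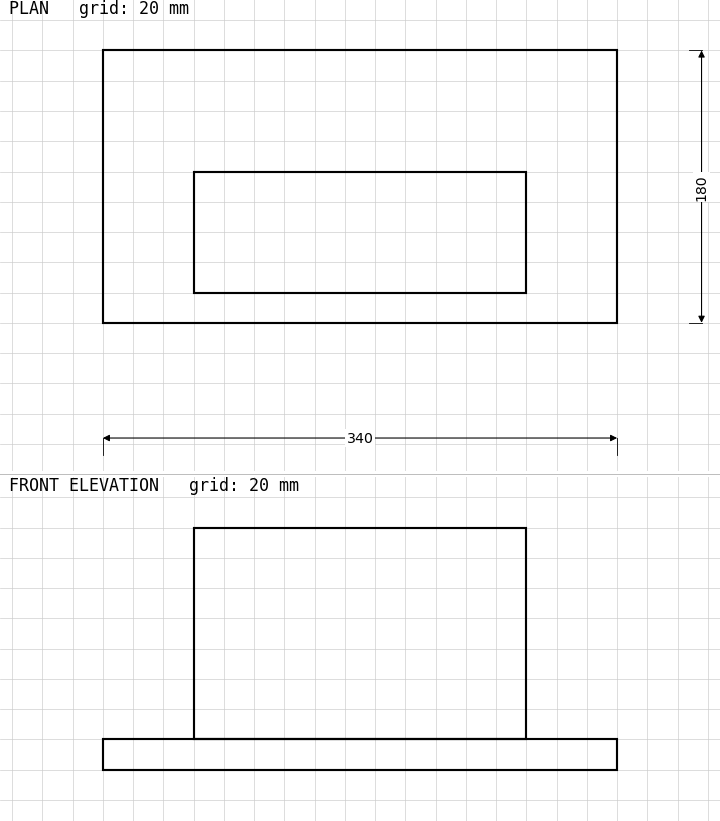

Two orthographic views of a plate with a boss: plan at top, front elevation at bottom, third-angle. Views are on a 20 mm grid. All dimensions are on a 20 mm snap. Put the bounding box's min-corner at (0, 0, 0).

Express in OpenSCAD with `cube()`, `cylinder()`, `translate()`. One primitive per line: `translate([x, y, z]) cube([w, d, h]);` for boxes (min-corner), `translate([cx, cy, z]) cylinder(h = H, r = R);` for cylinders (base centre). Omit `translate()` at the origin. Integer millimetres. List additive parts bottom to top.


cube([340, 180, 20]);
translate([60, 20, 20]) cube([220, 80, 140]);
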